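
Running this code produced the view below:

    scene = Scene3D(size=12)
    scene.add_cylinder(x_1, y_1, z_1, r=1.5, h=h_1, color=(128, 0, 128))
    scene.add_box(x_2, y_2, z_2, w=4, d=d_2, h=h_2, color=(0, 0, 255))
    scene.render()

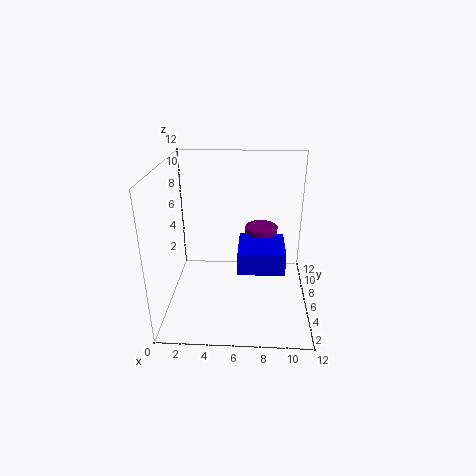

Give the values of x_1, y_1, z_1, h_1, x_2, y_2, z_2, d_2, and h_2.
x_1 = 8, y_1 = 9.5, z_1 = 3.5, h_1 = 2, x_2 = 6, y_2 = 5, z_2 = 3, d_2 = 4, h_2 = 2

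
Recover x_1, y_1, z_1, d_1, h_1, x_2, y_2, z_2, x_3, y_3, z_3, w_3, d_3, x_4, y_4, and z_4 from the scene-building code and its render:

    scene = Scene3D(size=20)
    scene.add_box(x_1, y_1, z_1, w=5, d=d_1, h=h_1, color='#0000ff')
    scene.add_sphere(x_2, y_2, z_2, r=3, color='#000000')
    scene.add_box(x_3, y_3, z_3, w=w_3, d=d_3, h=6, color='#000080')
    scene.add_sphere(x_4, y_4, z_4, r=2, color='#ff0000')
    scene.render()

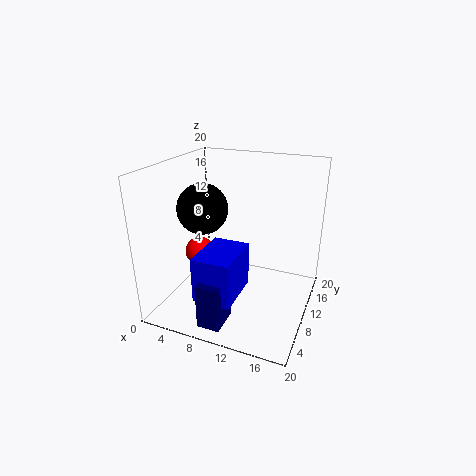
x_1 = 7
y_1 = 2
z_1 = 4
d_1 = 7
h_1 = 6
x_2 = 8
y_2 = 4
z_2 = 16
x_3 = 8
y_3 = 1
z_3 = 1
w_3 = 3
d_3 = 4
x_4 = 5
y_4 = 8
z_4 = 8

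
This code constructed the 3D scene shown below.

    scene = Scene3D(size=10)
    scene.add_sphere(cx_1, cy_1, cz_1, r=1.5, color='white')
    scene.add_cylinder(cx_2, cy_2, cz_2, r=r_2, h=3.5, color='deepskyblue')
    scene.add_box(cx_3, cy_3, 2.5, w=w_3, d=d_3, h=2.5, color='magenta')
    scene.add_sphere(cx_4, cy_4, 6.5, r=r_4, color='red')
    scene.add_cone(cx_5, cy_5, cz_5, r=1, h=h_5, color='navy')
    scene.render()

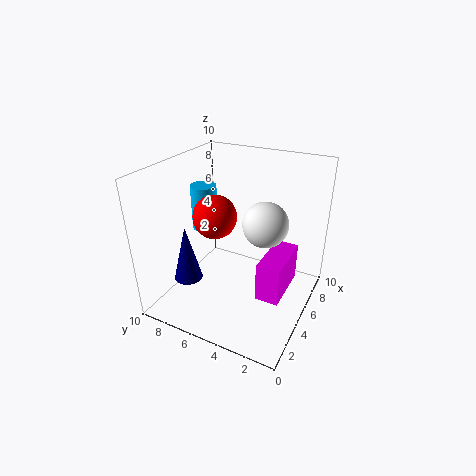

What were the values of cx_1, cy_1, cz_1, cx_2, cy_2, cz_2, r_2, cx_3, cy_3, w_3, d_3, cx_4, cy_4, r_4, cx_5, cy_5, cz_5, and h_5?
cx_1 = 5
cy_1 = 3
cz_1 = 6.5
cx_2 = 7
cy_2 = 9
cz_2 = 4
r_2 = 1
cx_3 = 2.5
cy_3 = 1
w_3 = 3.5
d_3 = 1.5
cx_4 = 4.5
cy_4 = 6.5
r_4 = 1.5
cx_5 = 3
cy_5 = 8
cz_5 = 2
h_5 = 4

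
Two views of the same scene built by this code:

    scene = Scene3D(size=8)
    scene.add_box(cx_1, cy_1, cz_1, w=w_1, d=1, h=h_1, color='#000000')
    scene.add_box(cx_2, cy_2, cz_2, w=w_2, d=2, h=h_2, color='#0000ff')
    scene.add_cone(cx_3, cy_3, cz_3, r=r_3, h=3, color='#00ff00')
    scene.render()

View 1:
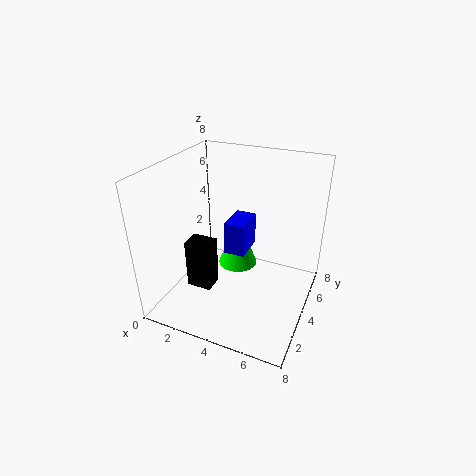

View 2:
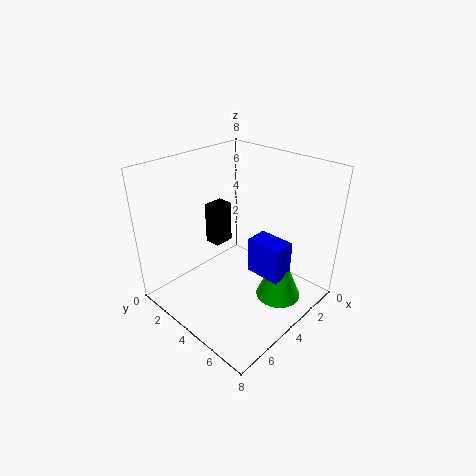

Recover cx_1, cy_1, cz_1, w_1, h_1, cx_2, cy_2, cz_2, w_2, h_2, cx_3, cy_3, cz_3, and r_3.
cx_1 = 2.5, cy_1 = 1, cz_1 = 2.5, w_1 = 1.25, h_1 = 2.5, cx_2 = 2.75, cy_2 = 4.75, cz_2 = 2.25, w_2 = 1.25, h_2 = 2, cx_3 = 3, cy_3 = 6.25, cz_3 = 0.75, r_3 = 1.25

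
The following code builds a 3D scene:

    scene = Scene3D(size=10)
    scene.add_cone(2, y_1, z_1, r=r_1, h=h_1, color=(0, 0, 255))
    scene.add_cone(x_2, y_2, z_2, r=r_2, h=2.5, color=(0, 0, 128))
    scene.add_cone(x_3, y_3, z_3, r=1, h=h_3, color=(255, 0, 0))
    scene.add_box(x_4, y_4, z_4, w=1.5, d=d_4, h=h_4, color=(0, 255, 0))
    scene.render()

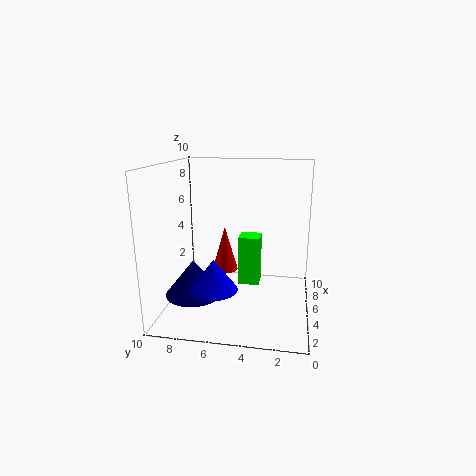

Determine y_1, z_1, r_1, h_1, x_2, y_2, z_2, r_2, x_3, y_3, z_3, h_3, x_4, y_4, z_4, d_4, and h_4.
y_1 = 6
z_1 = 2.5
r_1 = 1.5
h_1 = 2
x_2 = 4
y_2 = 8
z_2 = 1
r_2 = 2
x_3 = 7.5
y_3 = 6.5
z_3 = 1.5
h_3 = 3.5
x_4 = 5
y_4 = 3.5
z_4 = 1.5
d_4 = 1.5
h_4 = 3.5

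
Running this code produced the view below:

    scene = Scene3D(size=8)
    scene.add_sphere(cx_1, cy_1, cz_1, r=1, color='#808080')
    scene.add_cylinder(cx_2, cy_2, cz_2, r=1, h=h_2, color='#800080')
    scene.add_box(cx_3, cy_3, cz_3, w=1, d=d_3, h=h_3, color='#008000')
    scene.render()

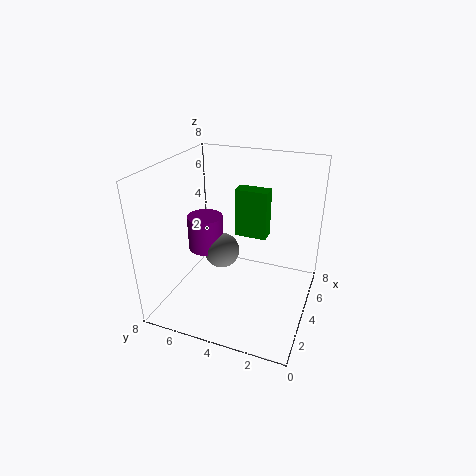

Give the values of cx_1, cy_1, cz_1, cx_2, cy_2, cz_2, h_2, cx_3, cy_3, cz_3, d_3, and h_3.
cx_1 = 4
cy_1 = 5
cz_1 = 3
cx_2 = 4
cy_2 = 6
cz_2 = 3
h_2 = 2
cx_3 = 6
cy_3 = 3
cz_3 = 3
d_3 = 2
h_3 = 3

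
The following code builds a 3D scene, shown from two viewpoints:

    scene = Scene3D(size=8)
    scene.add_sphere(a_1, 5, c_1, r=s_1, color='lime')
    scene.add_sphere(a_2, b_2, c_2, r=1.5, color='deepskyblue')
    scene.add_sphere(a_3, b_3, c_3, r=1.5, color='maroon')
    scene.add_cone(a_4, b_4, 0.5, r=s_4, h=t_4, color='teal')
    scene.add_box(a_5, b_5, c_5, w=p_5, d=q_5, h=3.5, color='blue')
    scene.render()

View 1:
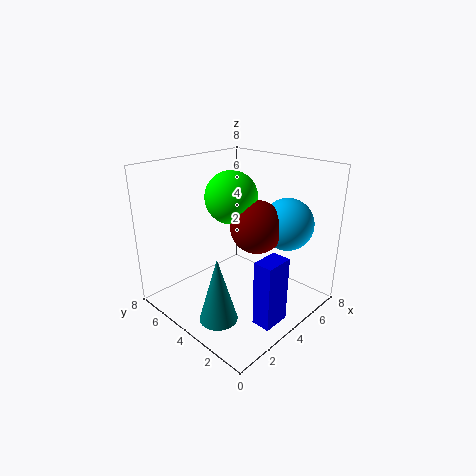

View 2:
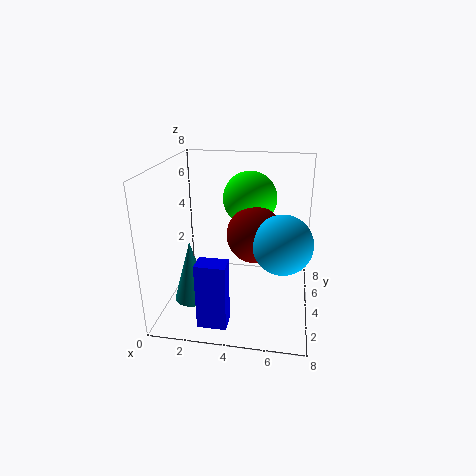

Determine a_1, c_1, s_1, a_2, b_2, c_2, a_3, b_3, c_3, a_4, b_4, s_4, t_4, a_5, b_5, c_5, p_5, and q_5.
a_1 = 4.5, c_1 = 6, s_1 = 1.5, a_2 = 6.5, b_2 = 2.5, c_2 = 4.5, a_3 = 5, b_3 = 3.5, c_3 = 4.5, a_4 = 1.5, b_4 = 3, s_4 = 1, t_4 = 3.5, a_5 = 2.5, b_5 = 0.5, c_5 = 0.5, p_5 = 1.5, q_5 = 1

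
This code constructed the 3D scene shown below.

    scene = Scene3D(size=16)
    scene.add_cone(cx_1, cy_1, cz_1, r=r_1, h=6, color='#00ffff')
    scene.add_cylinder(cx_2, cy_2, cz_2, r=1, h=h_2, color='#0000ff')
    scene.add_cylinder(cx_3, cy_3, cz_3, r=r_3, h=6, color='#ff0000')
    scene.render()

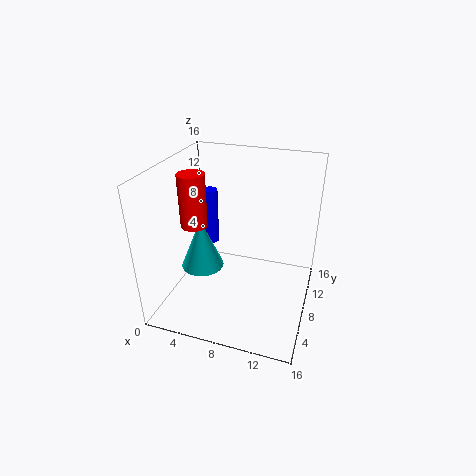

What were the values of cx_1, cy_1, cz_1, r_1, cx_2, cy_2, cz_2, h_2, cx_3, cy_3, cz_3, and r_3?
cx_1 = 3.5, cy_1 = 8, cz_1 = 3.5, r_1 = 2.5, cx_2 = 2, cy_2 = 14.5, cz_2 = 3, h_2 = 7.5, cx_3 = 3, cy_3 = 7.5, cz_3 = 9, r_3 = 1.5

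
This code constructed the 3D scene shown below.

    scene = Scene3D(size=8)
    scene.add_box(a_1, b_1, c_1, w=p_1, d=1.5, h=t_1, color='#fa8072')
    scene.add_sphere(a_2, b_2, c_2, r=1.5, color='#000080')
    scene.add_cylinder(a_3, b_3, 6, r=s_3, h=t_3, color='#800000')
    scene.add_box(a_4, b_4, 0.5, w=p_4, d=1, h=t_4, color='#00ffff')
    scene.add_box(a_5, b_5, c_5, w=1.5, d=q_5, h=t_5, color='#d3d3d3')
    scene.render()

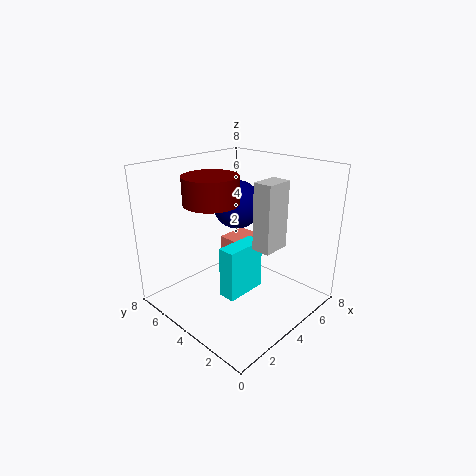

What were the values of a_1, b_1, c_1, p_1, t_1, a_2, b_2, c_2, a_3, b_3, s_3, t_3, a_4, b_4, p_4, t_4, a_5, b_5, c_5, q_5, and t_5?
a_1 = 5
b_1 = 5
c_1 = 2
p_1 = 2
t_1 = 1
a_2 = 6
b_2 = 6
c_2 = 5
a_3 = 3
b_3 = 5
s_3 = 1.5
t_3 = 1.5
a_4 = 3
b_4 = 3.5
p_4 = 2.5
t_4 = 3
a_5 = 3.5
b_5 = 1.5
c_5 = 4
q_5 = 1
t_5 = 3.5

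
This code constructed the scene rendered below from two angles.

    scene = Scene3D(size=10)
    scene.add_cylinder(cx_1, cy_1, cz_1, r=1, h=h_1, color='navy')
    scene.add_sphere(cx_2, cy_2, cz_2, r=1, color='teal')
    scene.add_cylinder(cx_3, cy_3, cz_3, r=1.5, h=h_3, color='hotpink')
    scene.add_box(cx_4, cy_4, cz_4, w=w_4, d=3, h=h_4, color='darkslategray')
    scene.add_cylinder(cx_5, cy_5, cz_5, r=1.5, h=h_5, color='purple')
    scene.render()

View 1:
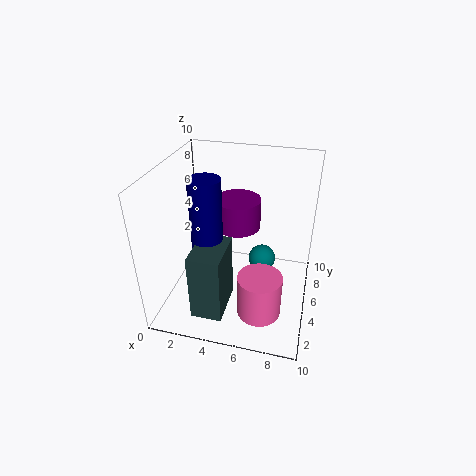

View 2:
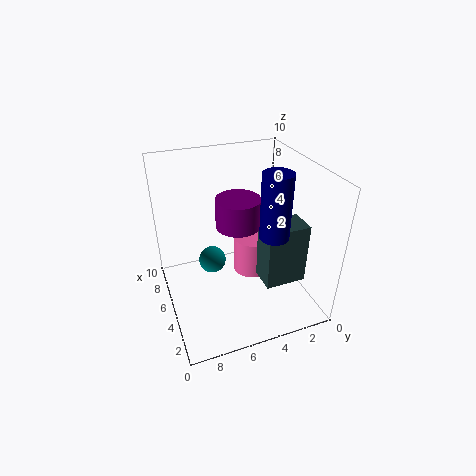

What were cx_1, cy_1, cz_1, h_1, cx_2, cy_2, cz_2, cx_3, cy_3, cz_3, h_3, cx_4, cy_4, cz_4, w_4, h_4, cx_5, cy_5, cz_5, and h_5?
cx_1 = 3.5
cy_1 = 3
cz_1 = 5.5
h_1 = 4.5
cx_2 = 6.5
cy_2 = 6.5
cz_2 = 2.5
cx_3 = 7
cy_3 = 3
cz_3 = 0.5
h_3 = 3
cx_4 = 3
cy_4 = 0.5
cz_4 = 1.5
w_4 = 2
h_4 = 4.5
cx_5 = 5
cy_5 = 5
cz_5 = 6
h_5 = 2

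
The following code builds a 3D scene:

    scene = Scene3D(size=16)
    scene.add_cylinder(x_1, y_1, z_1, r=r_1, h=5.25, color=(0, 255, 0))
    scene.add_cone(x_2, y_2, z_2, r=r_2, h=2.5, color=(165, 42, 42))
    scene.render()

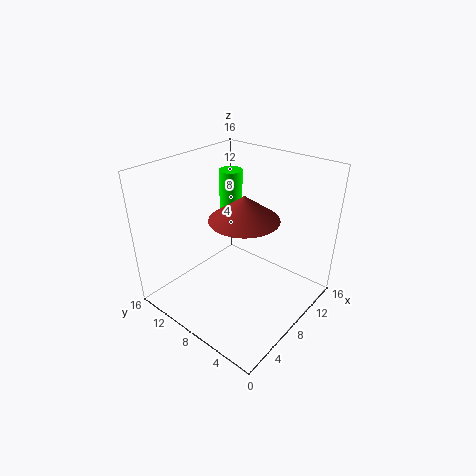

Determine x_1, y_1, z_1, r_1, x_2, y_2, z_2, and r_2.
x_1 = 13.75; y_1 = 14; z_1 = 7.75; r_1 = 1.5; x_2 = 6.25; y_2 = 5.75; z_2 = 11.75; r_2 = 3.5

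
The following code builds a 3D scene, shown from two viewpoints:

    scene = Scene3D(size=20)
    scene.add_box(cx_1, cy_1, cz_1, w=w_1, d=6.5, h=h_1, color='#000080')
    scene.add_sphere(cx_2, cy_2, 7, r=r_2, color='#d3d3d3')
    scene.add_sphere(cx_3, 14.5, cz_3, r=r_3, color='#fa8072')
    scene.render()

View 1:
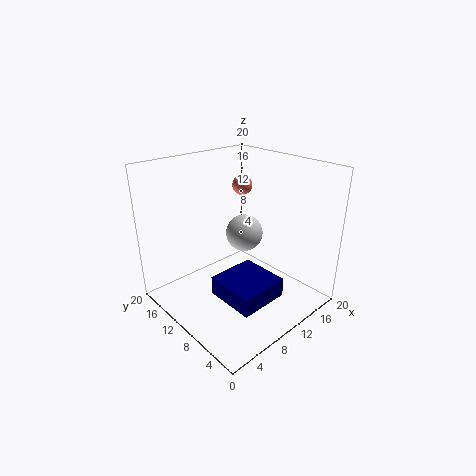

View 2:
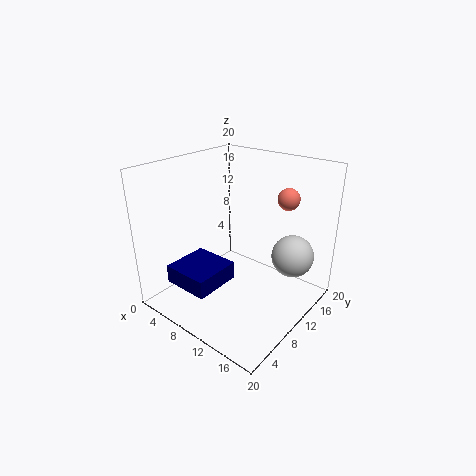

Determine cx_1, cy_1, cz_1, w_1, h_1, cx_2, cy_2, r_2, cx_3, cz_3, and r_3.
cx_1 = 4
cy_1 = 2
cz_1 = 4.5
w_1 = 6.5
h_1 = 2.5
cx_2 = 16
cy_2 = 15
r_2 = 3
cx_3 = 15
cz_3 = 15.5
r_3 = 1.5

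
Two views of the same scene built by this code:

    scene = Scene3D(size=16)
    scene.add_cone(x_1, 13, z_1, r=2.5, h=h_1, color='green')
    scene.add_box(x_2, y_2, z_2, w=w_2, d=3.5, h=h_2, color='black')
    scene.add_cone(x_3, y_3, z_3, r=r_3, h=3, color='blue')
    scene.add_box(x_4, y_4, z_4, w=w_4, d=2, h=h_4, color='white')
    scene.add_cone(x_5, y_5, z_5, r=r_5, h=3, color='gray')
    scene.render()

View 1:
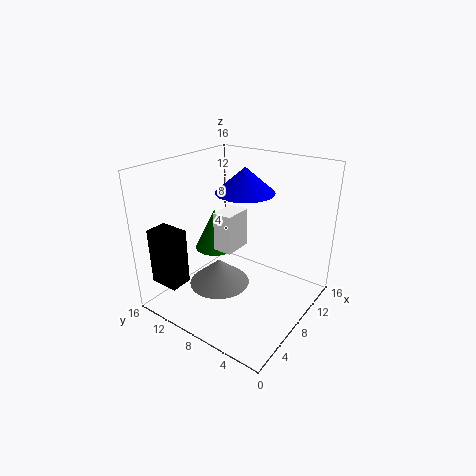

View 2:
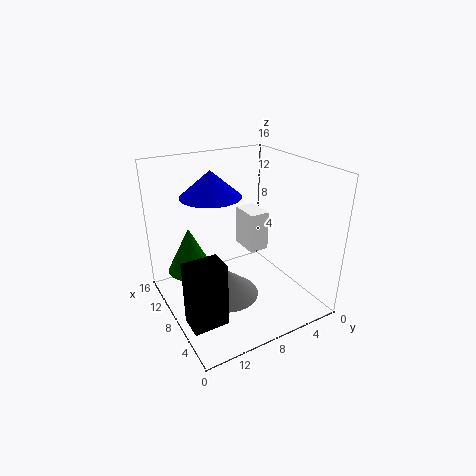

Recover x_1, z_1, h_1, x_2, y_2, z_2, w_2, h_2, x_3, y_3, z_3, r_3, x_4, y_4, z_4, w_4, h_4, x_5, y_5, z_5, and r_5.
x_1 = 10, z_1 = 4.5, h_1 = 5, x_2 = 2, y_2 = 12.5, z_2 = 2.5, w_2 = 2.5, h_2 = 6.5, x_3 = 11.5, y_3 = 9.5, z_3 = 12, r_3 = 3.5, x_4 = 4.5, y_4 = 6.5, z_4 = 8, w_4 = 3, h_4 = 4, x_5 = 7, y_5 = 10, z_5 = 2, r_5 = 3.5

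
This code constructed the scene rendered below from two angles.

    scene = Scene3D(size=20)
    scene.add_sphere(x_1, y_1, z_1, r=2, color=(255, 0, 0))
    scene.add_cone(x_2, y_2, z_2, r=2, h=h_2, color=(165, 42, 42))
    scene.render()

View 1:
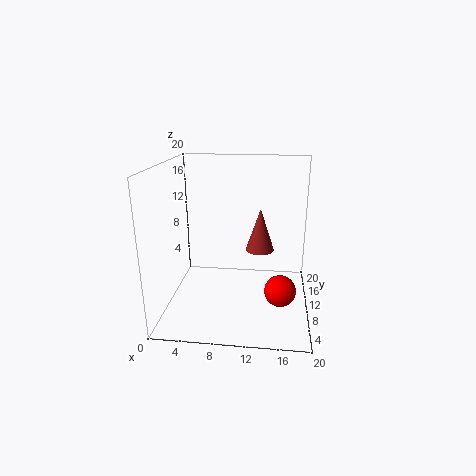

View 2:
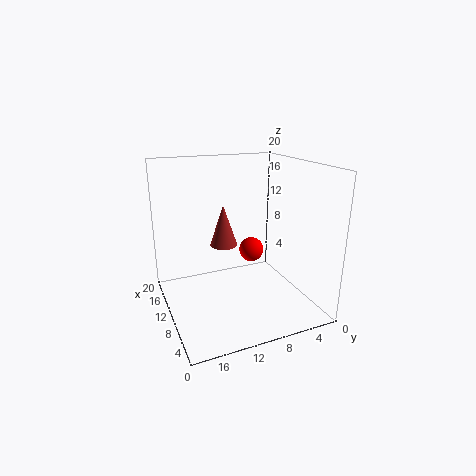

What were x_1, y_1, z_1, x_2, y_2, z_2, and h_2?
x_1 = 16
y_1 = 5
z_1 = 5
x_2 = 13
y_2 = 11
z_2 = 8
h_2 = 6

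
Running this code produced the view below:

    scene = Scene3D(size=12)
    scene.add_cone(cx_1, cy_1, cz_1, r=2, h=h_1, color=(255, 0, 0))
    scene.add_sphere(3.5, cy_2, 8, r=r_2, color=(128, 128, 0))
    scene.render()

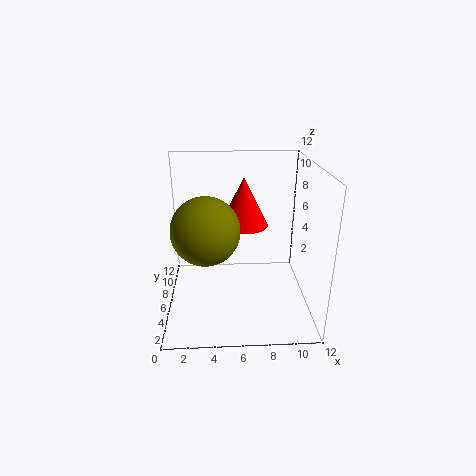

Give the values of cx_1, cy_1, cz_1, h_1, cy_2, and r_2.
cx_1 = 6.5, cy_1 = 6.5, cz_1 = 7, h_1 = 4, cy_2 = 3, r_2 = 2.5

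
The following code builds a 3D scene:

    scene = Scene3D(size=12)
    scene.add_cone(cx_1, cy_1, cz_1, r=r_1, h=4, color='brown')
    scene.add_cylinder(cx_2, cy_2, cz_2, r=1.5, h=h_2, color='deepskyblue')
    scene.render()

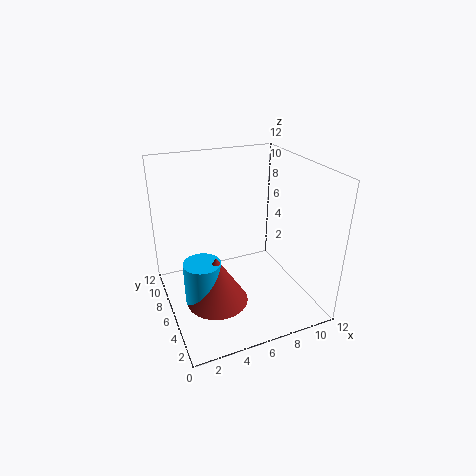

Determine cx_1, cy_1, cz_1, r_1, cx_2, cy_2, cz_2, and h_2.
cx_1 = 3.5; cy_1 = 4.5; cz_1 = 1.5; r_1 = 2.5; cx_2 = 2.5; cy_2 = 5; cz_2 = 1.5; h_2 = 3.5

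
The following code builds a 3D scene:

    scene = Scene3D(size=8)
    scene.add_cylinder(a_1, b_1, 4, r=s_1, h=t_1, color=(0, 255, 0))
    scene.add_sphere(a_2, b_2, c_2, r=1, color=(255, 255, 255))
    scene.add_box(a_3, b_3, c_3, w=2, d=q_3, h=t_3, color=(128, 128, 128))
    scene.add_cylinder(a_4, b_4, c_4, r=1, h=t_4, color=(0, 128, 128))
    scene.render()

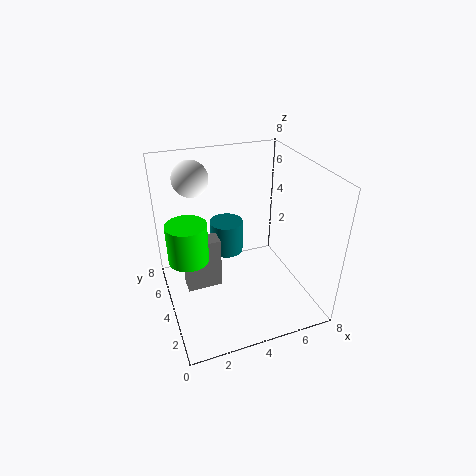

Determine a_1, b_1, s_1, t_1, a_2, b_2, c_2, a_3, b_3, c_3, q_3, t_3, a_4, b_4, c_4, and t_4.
a_1 = 1
b_1 = 3
s_1 = 1
t_1 = 2
a_2 = 2
b_2 = 6
c_2 = 7
a_3 = 1
b_3 = 4
c_3 = 1
q_3 = 1
t_3 = 3
a_4 = 4
b_4 = 6
c_4 = 2
t_4 = 2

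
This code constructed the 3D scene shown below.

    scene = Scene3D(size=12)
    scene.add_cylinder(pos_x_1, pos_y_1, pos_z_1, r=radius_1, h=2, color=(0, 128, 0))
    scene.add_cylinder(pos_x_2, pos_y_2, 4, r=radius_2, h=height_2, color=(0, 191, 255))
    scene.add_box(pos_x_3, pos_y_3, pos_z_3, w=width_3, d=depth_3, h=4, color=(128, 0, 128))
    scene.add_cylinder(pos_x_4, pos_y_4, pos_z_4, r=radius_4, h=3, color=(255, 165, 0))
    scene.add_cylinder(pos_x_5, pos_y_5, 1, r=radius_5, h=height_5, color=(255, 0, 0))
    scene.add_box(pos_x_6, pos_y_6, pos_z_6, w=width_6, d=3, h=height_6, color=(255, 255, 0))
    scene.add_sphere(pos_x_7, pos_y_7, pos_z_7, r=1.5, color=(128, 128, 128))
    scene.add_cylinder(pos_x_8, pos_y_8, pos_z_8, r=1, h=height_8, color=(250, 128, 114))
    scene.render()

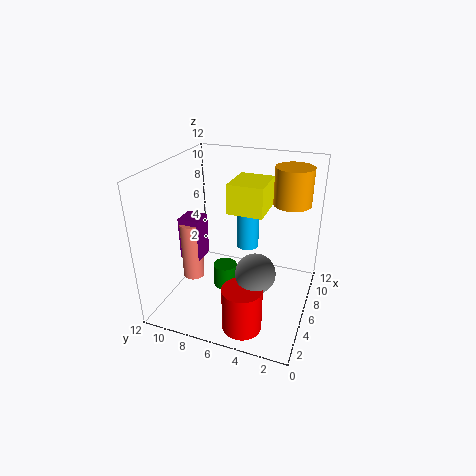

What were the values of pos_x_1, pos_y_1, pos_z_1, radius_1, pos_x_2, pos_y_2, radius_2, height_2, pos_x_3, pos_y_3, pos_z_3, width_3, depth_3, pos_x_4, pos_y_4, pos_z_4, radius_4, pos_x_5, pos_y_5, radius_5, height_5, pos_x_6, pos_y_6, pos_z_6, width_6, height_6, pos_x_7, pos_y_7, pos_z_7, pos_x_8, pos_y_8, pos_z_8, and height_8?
pos_x_1 = 5.5
pos_y_1 = 7
pos_z_1 = 1.5
radius_1 = 1
pos_x_2 = 8.5
pos_y_2 = 6
radius_2 = 1
height_2 = 6
pos_x_3 = 6.5
pos_y_3 = 10
pos_z_3 = 2.5
width_3 = 2
depth_3 = 2
pos_x_4 = 7.5
pos_y_4 = 2
pos_z_4 = 9
radius_4 = 1.5
pos_x_5 = 1.5
pos_y_5 = 4
radius_5 = 1.5
height_5 = 3.5
pos_x_6 = 6
pos_y_6 = 4
pos_z_6 = 8
width_6 = 3.5
height_6 = 2.5
pos_x_7 = 3
pos_y_7 = 3.5
pos_z_7 = 5
pos_x_8 = 7
pos_y_8 = 11
pos_z_8 = 0.5
height_8 = 5.5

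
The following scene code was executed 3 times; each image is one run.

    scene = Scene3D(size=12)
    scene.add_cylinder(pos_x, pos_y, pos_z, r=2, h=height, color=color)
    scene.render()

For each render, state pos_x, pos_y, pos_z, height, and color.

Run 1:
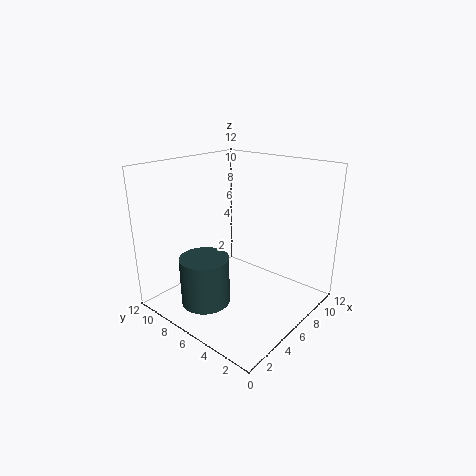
pos_x = 3; pos_y = 7; pos_z = 1; height = 4; color = 'darkslategray'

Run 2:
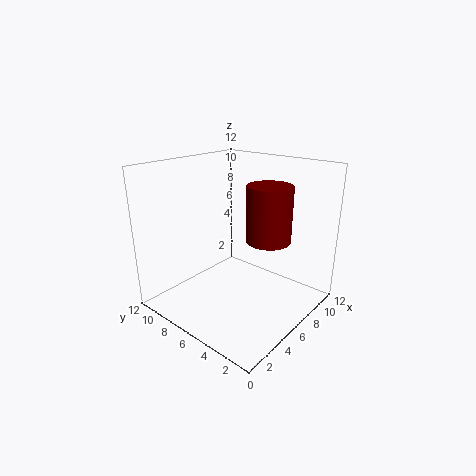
pos_x = 9; pos_y = 5; pos_z = 5; height = 5; color = 'maroon'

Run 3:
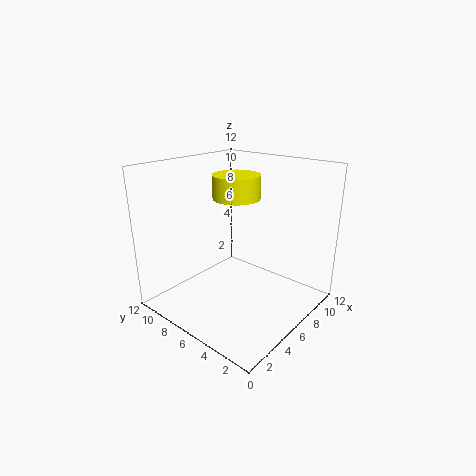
pos_x = 7; pos_y = 7; pos_z = 9; height = 2; color = 'yellow'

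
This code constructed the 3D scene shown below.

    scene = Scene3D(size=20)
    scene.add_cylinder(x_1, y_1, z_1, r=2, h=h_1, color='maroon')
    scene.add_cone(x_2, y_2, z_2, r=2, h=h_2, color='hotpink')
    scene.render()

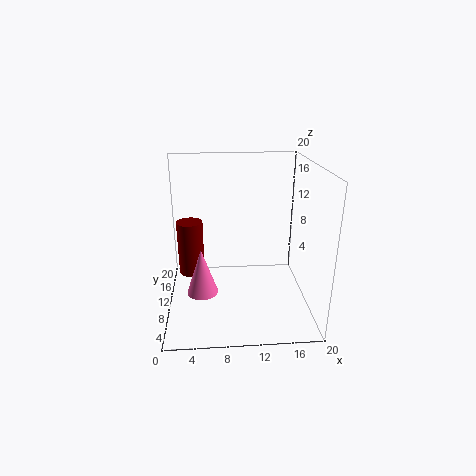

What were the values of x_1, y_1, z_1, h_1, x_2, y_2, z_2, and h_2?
x_1 = 3; y_1 = 15.5; z_1 = 2; h_1 = 8.5; x_2 = 5; y_2 = 5.5; z_2 = 4.5; h_2 = 6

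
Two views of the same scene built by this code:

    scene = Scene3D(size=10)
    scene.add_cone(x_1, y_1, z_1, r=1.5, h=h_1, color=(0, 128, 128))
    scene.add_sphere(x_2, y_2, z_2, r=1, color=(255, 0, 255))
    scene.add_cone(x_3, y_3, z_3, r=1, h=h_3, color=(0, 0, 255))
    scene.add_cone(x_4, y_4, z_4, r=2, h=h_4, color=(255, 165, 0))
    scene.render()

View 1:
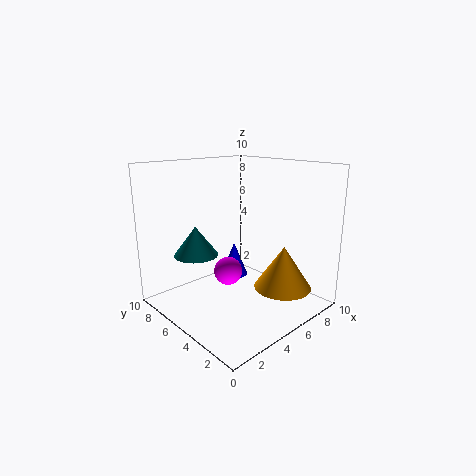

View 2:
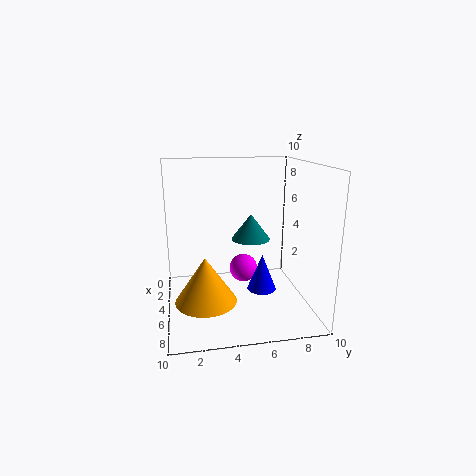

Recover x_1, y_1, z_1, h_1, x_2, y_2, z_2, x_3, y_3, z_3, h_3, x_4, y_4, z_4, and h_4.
x_1 = 2.5; y_1 = 6.5; z_1 = 4; h_1 = 2; x_2 = 4.5; y_2 = 5.5; z_2 = 2.5; x_3 = 6; y_3 = 6.5; z_3 = 1.5; h_3 = 2.5; x_4 = 7; y_4 = 2.5; z_4 = 1.5; h_4 = 3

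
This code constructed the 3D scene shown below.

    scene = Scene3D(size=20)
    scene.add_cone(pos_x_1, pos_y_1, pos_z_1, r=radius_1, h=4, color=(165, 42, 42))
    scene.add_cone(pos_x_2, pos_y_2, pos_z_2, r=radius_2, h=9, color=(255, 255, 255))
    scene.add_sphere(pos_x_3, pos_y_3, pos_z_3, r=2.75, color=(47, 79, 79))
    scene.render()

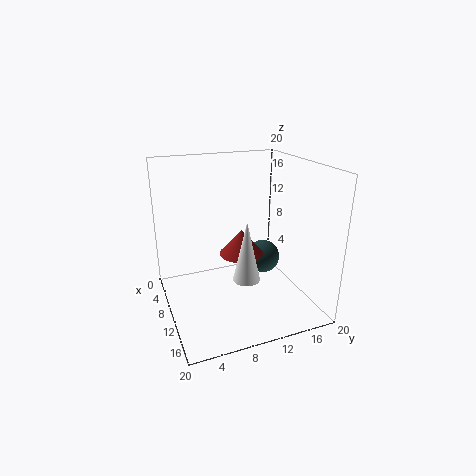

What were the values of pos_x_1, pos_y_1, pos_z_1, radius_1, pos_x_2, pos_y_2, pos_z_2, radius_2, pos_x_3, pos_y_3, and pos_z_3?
pos_x_1 = 5.25; pos_y_1 = 12.5; pos_z_1 = 5; radius_1 = 3.5; pos_x_2 = 10.25; pos_y_2 = 11.25; pos_z_2 = 3.25; radius_2 = 2; pos_x_3 = 4; pos_y_3 = 17; pos_z_3 = 3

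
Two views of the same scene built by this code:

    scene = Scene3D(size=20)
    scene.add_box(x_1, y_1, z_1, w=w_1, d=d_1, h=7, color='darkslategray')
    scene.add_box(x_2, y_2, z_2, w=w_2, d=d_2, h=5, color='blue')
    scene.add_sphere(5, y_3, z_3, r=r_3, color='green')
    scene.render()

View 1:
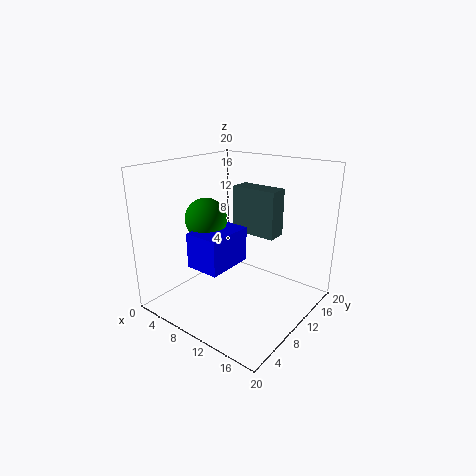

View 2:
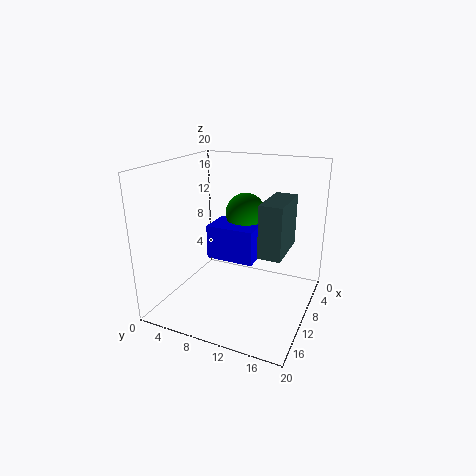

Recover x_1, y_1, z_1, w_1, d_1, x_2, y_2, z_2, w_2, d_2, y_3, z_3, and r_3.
x_1 = 6
y_1 = 14
z_1 = 9
w_1 = 7
d_1 = 3
x_2 = 5
y_2 = 5
z_2 = 6
w_2 = 5
d_2 = 7
y_3 = 9
z_3 = 12
r_3 = 3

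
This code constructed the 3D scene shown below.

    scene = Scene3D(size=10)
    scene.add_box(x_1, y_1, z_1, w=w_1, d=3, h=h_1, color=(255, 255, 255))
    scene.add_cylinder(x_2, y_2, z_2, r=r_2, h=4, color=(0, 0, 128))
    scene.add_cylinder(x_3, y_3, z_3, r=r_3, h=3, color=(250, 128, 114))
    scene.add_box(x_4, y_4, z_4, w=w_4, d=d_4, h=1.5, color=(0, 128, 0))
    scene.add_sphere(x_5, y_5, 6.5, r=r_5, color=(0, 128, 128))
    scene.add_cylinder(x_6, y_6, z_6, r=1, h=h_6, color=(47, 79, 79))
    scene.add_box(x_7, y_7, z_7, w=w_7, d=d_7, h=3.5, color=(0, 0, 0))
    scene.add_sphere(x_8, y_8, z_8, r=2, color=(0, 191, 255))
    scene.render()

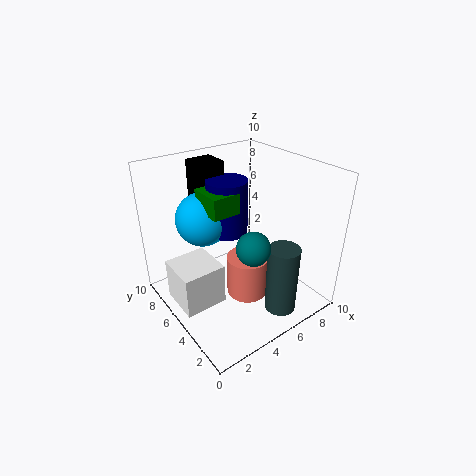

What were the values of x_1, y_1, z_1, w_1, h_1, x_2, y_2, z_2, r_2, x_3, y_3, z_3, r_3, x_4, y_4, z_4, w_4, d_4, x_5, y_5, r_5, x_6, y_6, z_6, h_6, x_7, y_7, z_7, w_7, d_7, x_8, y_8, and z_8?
x_1 = 0.5; y_1 = 4.5; z_1 = 0.5; w_1 = 3; h_1 = 3; x_2 = 5.5; y_2 = 7; z_2 = 4.5; r_2 = 1.5; x_3 = 5.5; y_3 = 4.5; z_3 = 0.5; r_3 = 1.5; x_4 = 3.5; y_4 = 5.5; z_4 = 6.5; w_4 = 2; d_4 = 2.5; x_5 = 3.5; y_5 = 1.5; r_5 = 1; x_6 = 5.5; y_6 = 1; z_6 = 1.5; h_6 = 4.5; x_7 = 4; y_7 = 8; z_7 = 6; w_7 = 2; d_7 = 2; x_8 = 4; y_8 = 8; z_8 = 5.5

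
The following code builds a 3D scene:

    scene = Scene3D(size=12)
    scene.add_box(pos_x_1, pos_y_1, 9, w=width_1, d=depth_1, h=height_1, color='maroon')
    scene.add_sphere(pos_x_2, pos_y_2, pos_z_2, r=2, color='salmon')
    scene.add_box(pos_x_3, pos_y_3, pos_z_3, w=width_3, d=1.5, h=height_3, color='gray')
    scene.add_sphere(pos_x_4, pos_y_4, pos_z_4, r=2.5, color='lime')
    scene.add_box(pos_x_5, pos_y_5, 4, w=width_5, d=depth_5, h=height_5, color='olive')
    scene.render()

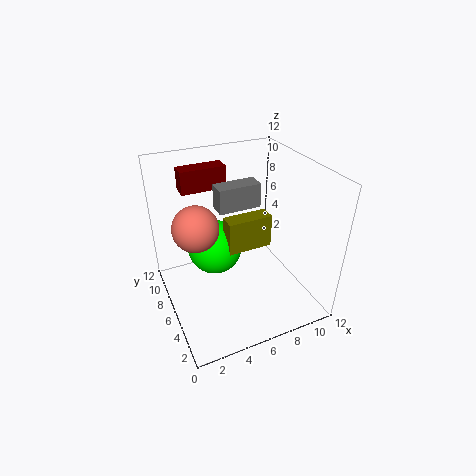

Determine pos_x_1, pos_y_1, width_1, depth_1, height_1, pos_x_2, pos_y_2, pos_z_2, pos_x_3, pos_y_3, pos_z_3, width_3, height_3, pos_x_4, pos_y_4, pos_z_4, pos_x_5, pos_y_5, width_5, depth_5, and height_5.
pos_x_1 = 2.5; pos_y_1 = 9.5; width_1 = 4; depth_1 = 1.5; height_1 = 2; pos_x_2 = 3; pos_y_2 = 8; pos_z_2 = 6.5; pos_x_3 = 4.5; pos_y_3 = 6; pos_z_3 = 8.5; width_3 = 3.5; height_3 = 2; pos_x_4 = 5; pos_y_4 = 9; pos_z_4 = 3.5; pos_x_5 = 5.5; pos_y_5 = 6.5; width_5 = 4; depth_5 = 1.5; height_5 = 3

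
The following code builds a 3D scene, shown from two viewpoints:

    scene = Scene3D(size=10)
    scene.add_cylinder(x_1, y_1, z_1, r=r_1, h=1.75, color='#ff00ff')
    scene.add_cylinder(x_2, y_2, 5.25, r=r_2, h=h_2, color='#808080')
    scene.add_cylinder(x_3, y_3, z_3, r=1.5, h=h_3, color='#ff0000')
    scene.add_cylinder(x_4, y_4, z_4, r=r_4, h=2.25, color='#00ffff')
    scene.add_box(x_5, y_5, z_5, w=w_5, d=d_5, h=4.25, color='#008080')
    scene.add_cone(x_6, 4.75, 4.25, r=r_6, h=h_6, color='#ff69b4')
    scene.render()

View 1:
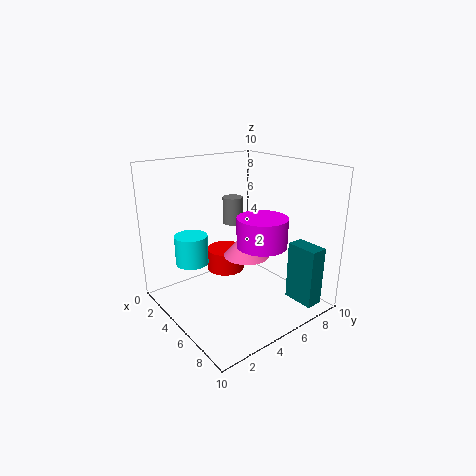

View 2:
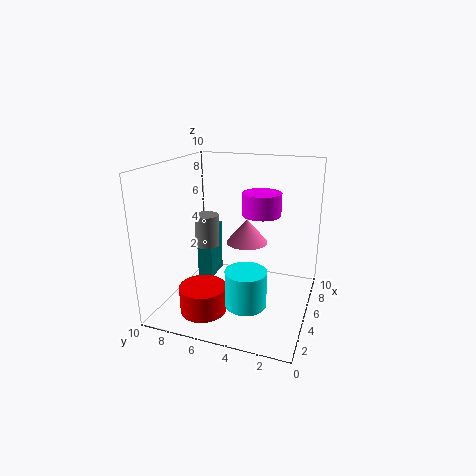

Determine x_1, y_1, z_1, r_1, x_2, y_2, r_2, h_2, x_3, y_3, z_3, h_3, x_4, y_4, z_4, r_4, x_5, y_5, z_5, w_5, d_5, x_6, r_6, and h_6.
x_1 = 8.25, y_1 = 4.25, z_1 = 5.75, r_1 = 1.5, x_2 = 2.75, y_2 = 6.25, r_2 = 0.75, h_2 = 2, x_3 = 1.75, y_3 = 6.25, z_3 = 1, h_3 = 1.75, x_4 = 1.5, y_4 = 3.25, z_4 = 2.25, r_4 = 1.25, x_5 = 7, y_5 = 8, z_5 = 0.25, w_5 = 2.25, d_5 = 1.25, x_6 = 6.25, r_6 = 1.5, h_6 = 1.75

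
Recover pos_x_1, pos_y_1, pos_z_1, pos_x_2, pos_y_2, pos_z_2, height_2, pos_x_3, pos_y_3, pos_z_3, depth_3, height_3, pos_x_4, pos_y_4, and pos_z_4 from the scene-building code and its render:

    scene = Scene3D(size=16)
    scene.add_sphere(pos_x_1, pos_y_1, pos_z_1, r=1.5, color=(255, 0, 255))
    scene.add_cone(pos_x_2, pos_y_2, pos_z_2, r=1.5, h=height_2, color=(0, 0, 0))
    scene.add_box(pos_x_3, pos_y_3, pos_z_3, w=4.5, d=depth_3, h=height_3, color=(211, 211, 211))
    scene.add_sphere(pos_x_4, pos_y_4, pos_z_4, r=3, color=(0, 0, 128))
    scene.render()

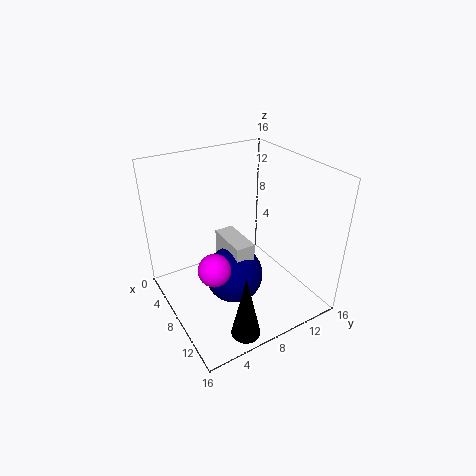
pos_x_1 = 13
pos_y_1 = 2.5
pos_z_1 = 9
pos_x_2 = 14.5
pos_y_2 = 5
pos_z_2 = 1
height_2 = 7
pos_x_3 = 7.5
pos_y_3 = 5.5
pos_z_3 = 5
depth_3 = 2
height_3 = 4.5
pos_x_4 = 10.5
pos_y_4 = 6
pos_z_4 = 5.5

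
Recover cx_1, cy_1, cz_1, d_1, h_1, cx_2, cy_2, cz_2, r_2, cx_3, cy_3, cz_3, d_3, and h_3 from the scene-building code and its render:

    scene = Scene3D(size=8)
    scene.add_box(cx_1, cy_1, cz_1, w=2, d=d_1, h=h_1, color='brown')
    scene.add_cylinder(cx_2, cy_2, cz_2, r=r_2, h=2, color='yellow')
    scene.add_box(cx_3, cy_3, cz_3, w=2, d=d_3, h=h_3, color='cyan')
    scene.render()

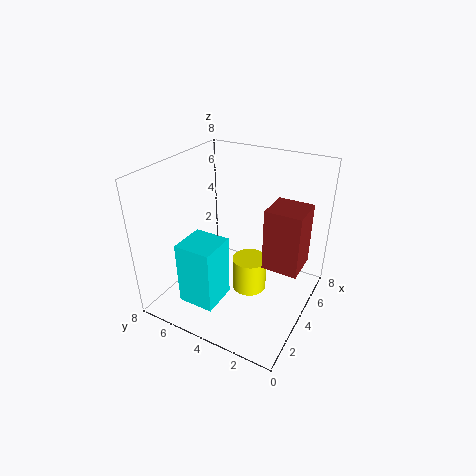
cx_1 = 4
cy_1 = 0.5
cz_1 = 2.5
d_1 = 2
h_1 = 3.5
cx_2 = 4.5
cy_2 = 3.5
cz_2 = 0.5
r_2 = 1
cx_3 = 1
cy_3 = 4
cz_3 = 1
d_3 = 2
h_3 = 3.5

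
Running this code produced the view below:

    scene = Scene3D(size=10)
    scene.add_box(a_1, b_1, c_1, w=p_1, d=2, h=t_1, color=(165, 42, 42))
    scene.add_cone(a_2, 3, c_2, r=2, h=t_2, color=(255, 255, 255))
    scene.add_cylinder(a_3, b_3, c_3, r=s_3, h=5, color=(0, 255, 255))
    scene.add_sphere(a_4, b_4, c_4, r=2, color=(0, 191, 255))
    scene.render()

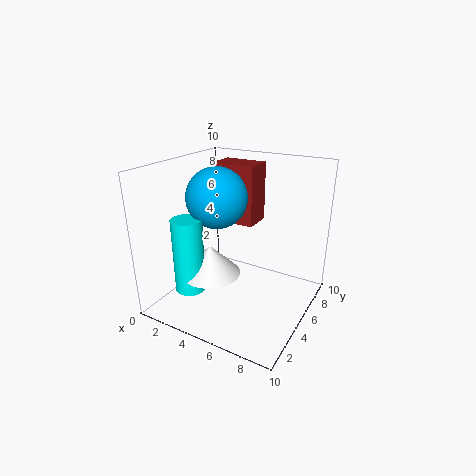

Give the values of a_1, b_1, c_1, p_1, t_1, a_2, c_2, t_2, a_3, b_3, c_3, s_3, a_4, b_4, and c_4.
a_1 = 3; b_1 = 5; c_1 = 6; p_1 = 3; t_1 = 4; a_2 = 4; c_2 = 3; t_2 = 2; a_3 = 3; b_3 = 2; c_3 = 2; s_3 = 1; a_4 = 4; b_4 = 4; c_4 = 8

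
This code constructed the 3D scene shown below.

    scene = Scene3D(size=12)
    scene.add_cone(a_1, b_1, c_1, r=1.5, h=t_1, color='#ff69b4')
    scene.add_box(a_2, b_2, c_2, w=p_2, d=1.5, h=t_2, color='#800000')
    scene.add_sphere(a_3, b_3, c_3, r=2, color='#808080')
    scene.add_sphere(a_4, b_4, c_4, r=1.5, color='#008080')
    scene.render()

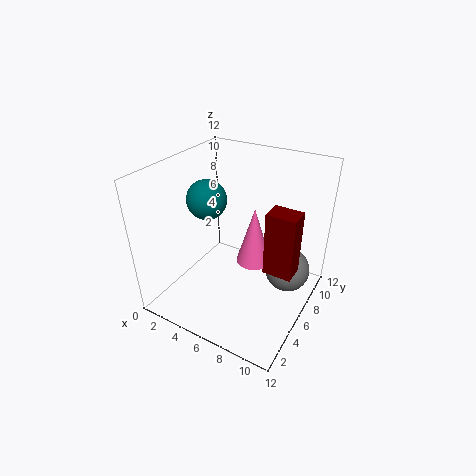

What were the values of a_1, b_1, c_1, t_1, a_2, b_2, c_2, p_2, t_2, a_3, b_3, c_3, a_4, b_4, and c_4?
a_1 = 7, b_1 = 7, c_1 = 3.5, t_1 = 5, a_2 = 10, b_2 = 2.5, c_2 = 6.5, p_2 = 2, t_2 = 4.5, a_3 = 9.5, b_3 = 9, c_3 = 2, a_4 = 4.5, b_4 = 4, c_4 = 10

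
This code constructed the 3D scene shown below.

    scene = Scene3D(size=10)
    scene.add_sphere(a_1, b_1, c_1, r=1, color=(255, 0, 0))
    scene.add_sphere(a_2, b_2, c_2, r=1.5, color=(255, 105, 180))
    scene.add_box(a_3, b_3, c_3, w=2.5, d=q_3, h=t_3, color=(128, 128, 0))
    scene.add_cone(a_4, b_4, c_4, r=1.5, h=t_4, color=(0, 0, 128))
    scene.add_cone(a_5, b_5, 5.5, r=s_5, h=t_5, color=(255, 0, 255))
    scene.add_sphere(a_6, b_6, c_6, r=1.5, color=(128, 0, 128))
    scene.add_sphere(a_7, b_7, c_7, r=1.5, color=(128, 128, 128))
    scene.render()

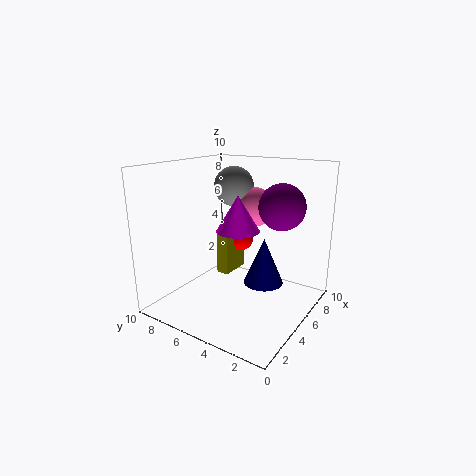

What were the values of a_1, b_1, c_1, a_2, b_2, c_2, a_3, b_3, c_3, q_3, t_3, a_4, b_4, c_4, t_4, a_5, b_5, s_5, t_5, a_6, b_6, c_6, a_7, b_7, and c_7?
a_1 = 8.5
b_1 = 7
c_1 = 3.5
a_2 = 8
b_2 = 5.5
c_2 = 6.5
a_3 = 6.5
b_3 = 7
c_3 = 1
q_3 = 1
t_3 = 3.5
a_4 = 7
b_4 = 4
c_4 = 1
t_4 = 3.5
a_5 = 5
b_5 = 5
s_5 = 1.5
t_5 = 2.5
a_6 = 5.5
b_6 = 2
c_6 = 7.5
a_7 = 7.5
b_7 = 7
c_7 = 8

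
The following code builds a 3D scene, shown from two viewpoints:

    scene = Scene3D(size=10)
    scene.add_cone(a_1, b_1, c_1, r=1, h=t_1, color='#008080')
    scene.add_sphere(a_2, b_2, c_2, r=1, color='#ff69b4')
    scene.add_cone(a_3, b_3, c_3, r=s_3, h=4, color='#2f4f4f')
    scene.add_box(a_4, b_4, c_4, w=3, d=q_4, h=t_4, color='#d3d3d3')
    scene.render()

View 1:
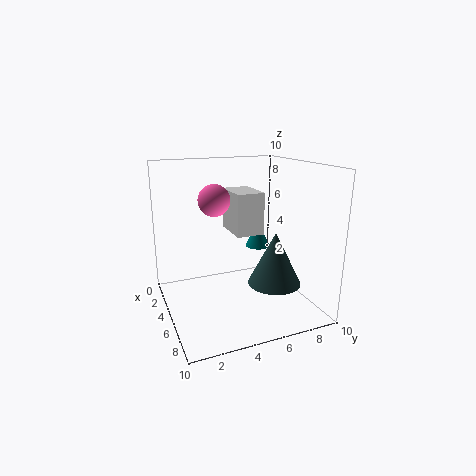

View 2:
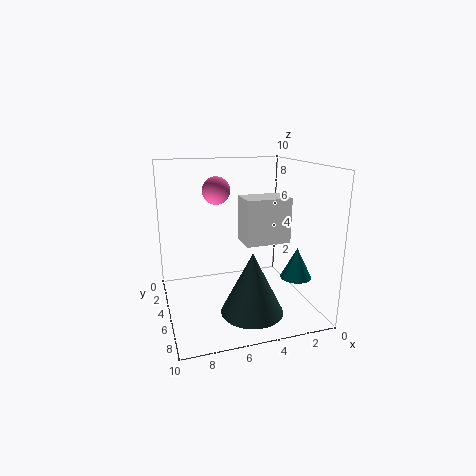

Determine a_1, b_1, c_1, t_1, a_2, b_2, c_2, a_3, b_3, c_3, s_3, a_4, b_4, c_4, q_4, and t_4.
a_1 = 2, b_1 = 8, c_1 = 3, t_1 = 2, a_2 = 6, b_2 = 3, c_2 = 8, a_3 = 5, b_3 = 8, c_3 = 1, s_3 = 2, a_4 = 2, b_4 = 5, c_4 = 5, q_4 = 2, t_4 = 3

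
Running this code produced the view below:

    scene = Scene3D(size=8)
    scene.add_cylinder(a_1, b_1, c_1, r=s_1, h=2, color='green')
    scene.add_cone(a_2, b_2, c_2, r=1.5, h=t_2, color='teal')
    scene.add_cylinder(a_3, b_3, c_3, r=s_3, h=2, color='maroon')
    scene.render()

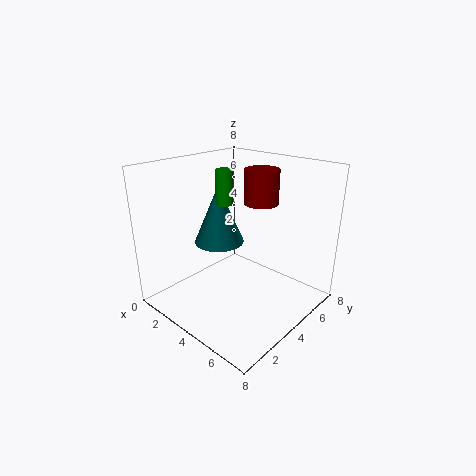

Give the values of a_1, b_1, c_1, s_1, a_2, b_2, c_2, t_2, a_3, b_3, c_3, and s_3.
a_1 = 2.5, b_1 = 4.5, c_1 = 5.5, s_1 = 0.5, a_2 = 2, b_2 = 4.5, c_2 = 3, t_2 = 3.5, a_3 = 4, b_3 = 6, c_3 = 5.5, s_3 = 1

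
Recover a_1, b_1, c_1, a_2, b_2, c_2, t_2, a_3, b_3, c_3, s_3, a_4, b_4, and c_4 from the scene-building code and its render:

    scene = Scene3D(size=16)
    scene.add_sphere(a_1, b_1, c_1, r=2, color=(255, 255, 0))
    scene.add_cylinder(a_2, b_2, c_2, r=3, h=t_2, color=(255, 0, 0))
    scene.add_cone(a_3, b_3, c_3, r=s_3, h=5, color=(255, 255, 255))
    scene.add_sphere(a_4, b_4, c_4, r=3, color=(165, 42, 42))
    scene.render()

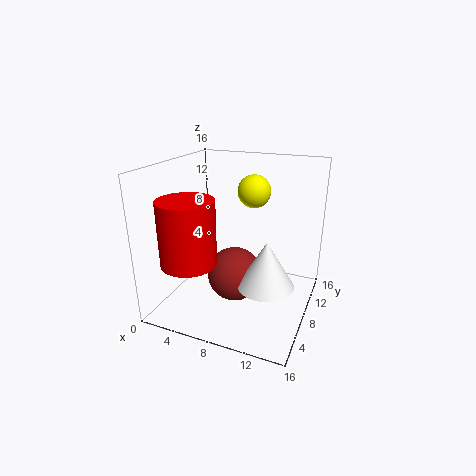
a_1 = 8
b_1 = 13
c_1 = 12
a_2 = 4
b_2 = 4
c_2 = 6
t_2 = 7
a_3 = 12
b_3 = 6
c_3 = 4
s_3 = 3
a_4 = 8
b_4 = 7
c_4 = 4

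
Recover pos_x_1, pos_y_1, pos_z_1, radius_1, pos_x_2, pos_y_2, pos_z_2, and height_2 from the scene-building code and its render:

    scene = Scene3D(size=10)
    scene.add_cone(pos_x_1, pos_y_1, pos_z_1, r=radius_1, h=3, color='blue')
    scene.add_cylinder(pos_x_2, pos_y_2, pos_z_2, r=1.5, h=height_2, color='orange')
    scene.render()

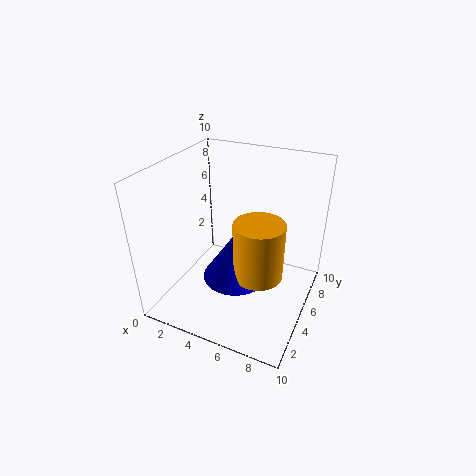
pos_x_1 = 6; pos_y_1 = 2.5; pos_z_1 = 4; radius_1 = 2; pos_x_2 = 7.5; pos_y_2 = 2.5; pos_z_2 = 4.5; height_2 = 3.5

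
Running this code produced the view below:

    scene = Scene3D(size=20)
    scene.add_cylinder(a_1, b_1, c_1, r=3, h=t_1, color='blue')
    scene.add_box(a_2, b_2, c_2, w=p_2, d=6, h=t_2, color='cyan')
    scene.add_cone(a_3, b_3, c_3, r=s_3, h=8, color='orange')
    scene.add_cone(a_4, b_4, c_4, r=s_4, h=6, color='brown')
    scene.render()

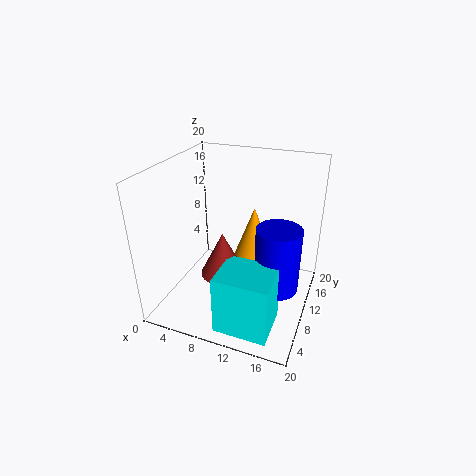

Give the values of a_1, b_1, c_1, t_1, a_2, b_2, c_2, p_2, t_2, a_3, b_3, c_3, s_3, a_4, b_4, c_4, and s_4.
a_1 = 16
b_1 = 9
c_1 = 4
t_1 = 9
a_2 = 10
b_2 = 1
c_2 = 1
p_2 = 7
t_2 = 8
a_3 = 11
b_3 = 14
c_3 = 5
s_3 = 3
a_4 = 9
b_4 = 7
c_4 = 6
s_4 = 3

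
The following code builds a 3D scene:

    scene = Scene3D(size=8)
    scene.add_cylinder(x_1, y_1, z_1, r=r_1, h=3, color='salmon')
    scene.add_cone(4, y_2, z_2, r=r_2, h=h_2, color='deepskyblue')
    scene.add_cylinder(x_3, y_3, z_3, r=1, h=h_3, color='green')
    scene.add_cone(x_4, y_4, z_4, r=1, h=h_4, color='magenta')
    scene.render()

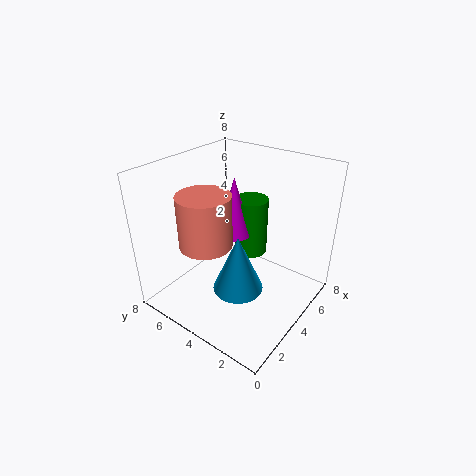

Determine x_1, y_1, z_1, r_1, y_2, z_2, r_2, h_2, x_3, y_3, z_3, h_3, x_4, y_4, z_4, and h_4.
x_1 = 3; y_1 = 5.5; z_1 = 3.5; r_1 = 1.5; y_2 = 4; z_2 = 0.5; r_2 = 1.5; h_2 = 3.5; x_3 = 6; y_3 = 4.5; z_3 = 2; h_3 = 3.5; x_4 = 5; y_4 = 5; z_4 = 3.5; h_4 = 3.5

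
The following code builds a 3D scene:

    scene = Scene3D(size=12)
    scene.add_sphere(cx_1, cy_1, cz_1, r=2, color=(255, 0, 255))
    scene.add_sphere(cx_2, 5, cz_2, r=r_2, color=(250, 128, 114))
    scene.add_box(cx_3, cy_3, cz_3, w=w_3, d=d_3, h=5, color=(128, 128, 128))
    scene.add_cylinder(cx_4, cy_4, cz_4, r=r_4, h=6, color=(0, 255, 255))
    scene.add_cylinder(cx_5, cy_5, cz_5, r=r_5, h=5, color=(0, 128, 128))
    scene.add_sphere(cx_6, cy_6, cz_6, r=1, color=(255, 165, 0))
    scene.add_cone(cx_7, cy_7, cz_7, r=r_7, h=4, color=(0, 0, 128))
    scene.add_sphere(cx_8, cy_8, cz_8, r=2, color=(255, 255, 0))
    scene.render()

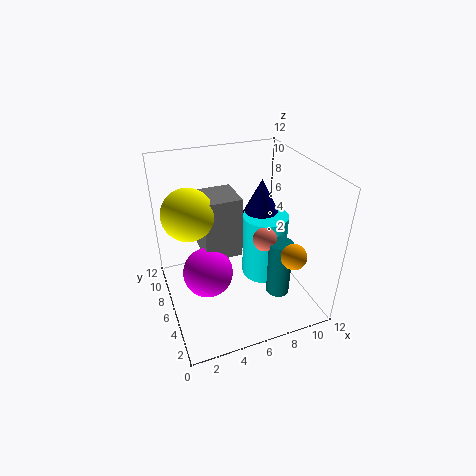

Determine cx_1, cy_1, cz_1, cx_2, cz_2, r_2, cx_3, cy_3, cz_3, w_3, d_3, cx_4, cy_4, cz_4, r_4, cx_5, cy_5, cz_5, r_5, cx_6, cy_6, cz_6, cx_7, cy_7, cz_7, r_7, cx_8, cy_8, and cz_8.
cx_1 = 3, cy_1 = 5, cz_1 = 4, cx_2 = 8, cz_2 = 6, r_2 = 1, cx_3 = 3, cy_3 = 5, cz_3 = 5, w_3 = 3, d_3 = 3, cx_4 = 9, cy_4 = 7, cz_4 = 1, r_4 = 2, cx_5 = 9, cy_5 = 4, cz_5 = 1, r_5 = 1, cx_6 = 9, cy_6 = 2, cz_6 = 6, cx_7 = 9, cy_7 = 8, cz_7 = 6, r_7 = 2, cx_8 = 2, cy_8 = 6, cz_8 = 9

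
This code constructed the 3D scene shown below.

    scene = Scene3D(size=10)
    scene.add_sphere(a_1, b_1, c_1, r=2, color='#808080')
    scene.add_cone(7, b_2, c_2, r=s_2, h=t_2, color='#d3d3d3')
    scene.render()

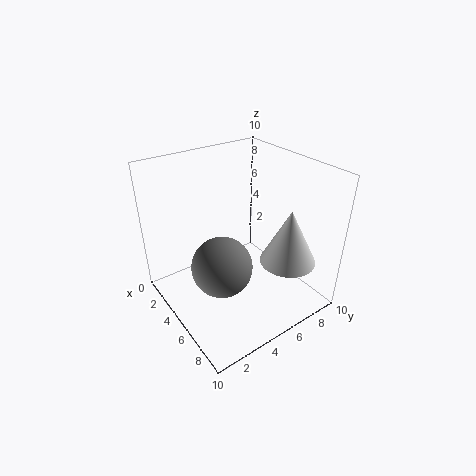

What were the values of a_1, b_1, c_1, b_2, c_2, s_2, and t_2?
a_1 = 6
b_1 = 3
c_1 = 4
b_2 = 8
c_2 = 3
s_2 = 2
t_2 = 4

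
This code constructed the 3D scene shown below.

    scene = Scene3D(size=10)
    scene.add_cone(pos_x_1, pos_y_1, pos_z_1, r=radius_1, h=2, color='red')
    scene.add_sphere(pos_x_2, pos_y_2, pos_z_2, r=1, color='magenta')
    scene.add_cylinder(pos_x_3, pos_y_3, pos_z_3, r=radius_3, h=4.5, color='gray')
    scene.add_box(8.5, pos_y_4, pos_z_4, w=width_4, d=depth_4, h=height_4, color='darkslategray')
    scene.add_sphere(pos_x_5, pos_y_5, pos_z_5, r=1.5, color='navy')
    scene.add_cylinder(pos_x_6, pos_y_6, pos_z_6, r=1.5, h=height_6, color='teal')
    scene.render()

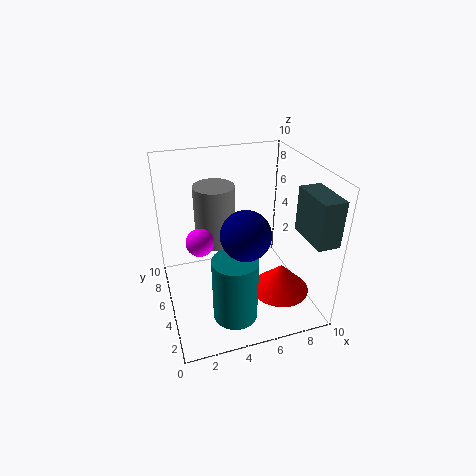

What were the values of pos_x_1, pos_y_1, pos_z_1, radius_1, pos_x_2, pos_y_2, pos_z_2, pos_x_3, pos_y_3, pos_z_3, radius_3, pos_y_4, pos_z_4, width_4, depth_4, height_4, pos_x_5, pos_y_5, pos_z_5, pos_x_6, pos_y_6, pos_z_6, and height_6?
pos_x_1 = 7.5; pos_y_1 = 3; pos_z_1 = 1.5; radius_1 = 2; pos_x_2 = 2.5; pos_y_2 = 6; pos_z_2 = 4.5; pos_x_3 = 4; pos_y_3 = 7.5; pos_z_3 = 3.5; radius_3 = 1.5; pos_y_4 = 0.5; pos_z_4 = 6; width_4 = 1.5; depth_4 = 3; height_4 = 3; pos_x_5 = 4.5; pos_y_5 = 2; pos_z_5 = 7; pos_x_6 = 4; pos_y_6 = 2.5; pos_z_6 = 0.5; height_6 = 4.5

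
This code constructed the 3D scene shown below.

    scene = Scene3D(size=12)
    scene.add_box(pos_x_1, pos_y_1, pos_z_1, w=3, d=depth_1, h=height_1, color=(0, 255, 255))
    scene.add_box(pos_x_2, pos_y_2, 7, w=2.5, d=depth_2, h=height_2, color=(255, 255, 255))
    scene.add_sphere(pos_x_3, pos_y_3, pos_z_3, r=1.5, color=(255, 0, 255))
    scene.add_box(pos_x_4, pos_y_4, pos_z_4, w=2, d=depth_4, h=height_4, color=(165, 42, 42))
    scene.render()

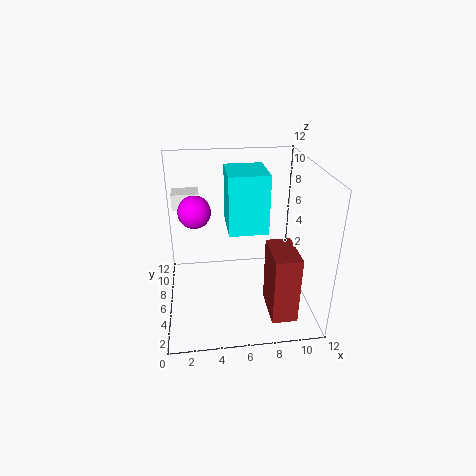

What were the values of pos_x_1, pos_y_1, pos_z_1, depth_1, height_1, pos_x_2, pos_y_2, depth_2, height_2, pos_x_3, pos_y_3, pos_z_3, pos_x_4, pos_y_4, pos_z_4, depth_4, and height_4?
pos_x_1 = 5, pos_y_1 = 3.5, pos_z_1 = 7.5, depth_1 = 3.5, height_1 = 4.5, pos_x_2 = 0.5, pos_y_2 = 10, depth_2 = 2, height_2 = 1.5, pos_x_3 = 2.5, pos_y_3 = 9.5, pos_z_3 = 7, pos_x_4 = 8, pos_y_4 = 1, pos_z_4 = 1, depth_4 = 3.5, height_4 = 5.5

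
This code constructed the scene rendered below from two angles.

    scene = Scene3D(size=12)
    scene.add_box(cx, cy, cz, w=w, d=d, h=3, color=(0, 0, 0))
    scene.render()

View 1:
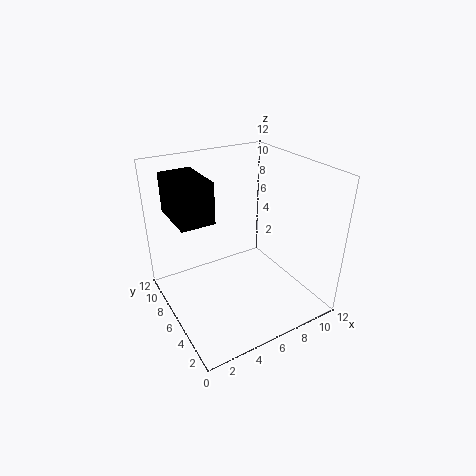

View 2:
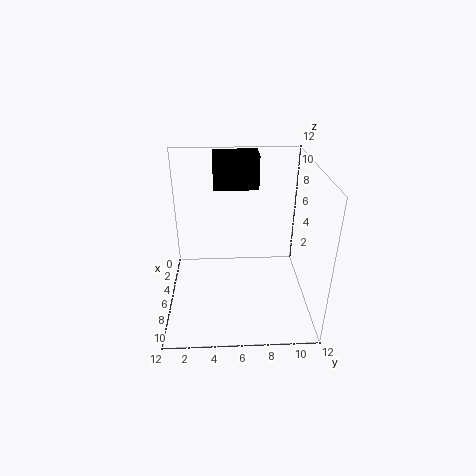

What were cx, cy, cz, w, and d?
cx = 0.5, cy = 4, cz = 9, w = 2.5, d = 4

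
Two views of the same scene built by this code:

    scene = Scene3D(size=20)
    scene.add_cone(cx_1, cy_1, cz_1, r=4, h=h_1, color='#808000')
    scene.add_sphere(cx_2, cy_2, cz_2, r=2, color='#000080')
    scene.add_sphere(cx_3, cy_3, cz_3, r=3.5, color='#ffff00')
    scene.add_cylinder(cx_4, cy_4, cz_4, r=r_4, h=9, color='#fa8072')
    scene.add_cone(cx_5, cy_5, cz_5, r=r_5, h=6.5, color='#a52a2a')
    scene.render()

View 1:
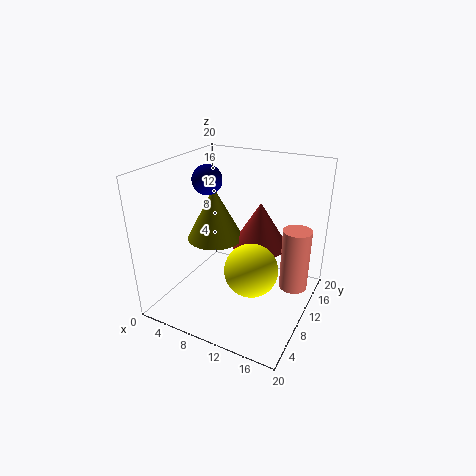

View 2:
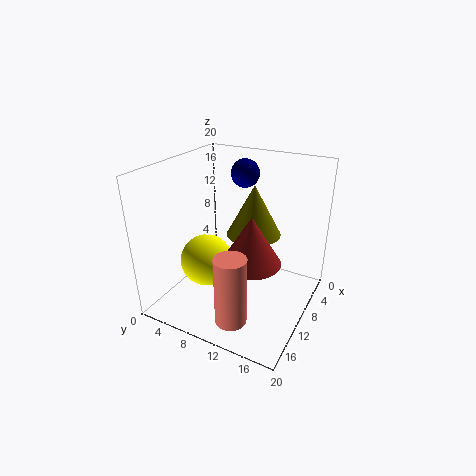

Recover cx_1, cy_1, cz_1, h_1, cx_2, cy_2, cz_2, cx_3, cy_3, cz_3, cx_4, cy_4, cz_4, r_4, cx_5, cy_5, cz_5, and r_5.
cx_1 = 6, cy_1 = 10.5, cz_1 = 9, h_1 = 7.5, cx_2 = 6, cy_2 = 9, cz_2 = 18, cx_3 = 13.5, cy_3 = 7, cz_3 = 7.5, cx_4 = 17.5, cy_4 = 13, cz_4 = 2.5, r_4 = 2, cx_5 = 12, cy_5 = 13, cz_5 = 8, r_5 = 4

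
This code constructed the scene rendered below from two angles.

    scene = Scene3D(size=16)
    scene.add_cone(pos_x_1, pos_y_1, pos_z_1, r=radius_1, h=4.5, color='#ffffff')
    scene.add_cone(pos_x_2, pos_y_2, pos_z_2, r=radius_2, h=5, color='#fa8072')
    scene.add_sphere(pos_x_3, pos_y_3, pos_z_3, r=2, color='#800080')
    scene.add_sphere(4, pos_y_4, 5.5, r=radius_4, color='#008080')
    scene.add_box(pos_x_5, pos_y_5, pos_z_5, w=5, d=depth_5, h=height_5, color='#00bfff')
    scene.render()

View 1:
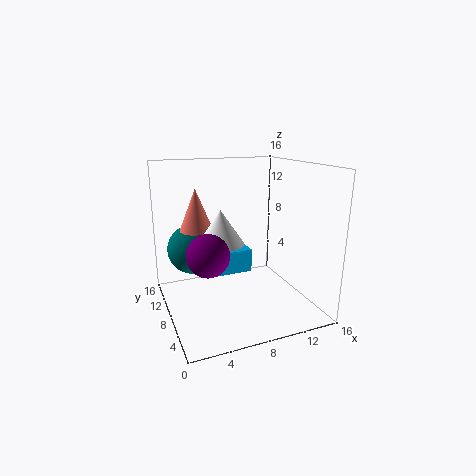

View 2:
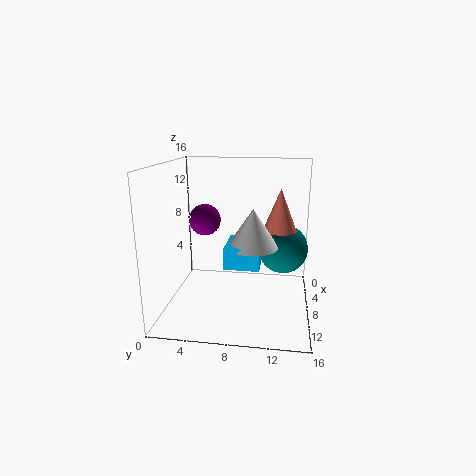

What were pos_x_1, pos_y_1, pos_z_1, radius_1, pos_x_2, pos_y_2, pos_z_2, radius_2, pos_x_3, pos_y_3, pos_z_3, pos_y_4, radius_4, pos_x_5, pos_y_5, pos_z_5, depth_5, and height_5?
pos_x_1 = 6.5; pos_y_1 = 9.5; pos_z_1 = 6.5; radius_1 = 3; pos_x_2 = 4.5; pos_y_2 = 12.5; pos_z_2 = 8; radius_2 = 2; pos_x_3 = 3; pos_y_3 = 3; pos_z_3 = 8.5; pos_y_4 = 13; radius_4 = 3; pos_x_5 = 4; pos_y_5 = 6.5; pos_z_5 = 4.5; depth_5 = 4; height_5 = 2.5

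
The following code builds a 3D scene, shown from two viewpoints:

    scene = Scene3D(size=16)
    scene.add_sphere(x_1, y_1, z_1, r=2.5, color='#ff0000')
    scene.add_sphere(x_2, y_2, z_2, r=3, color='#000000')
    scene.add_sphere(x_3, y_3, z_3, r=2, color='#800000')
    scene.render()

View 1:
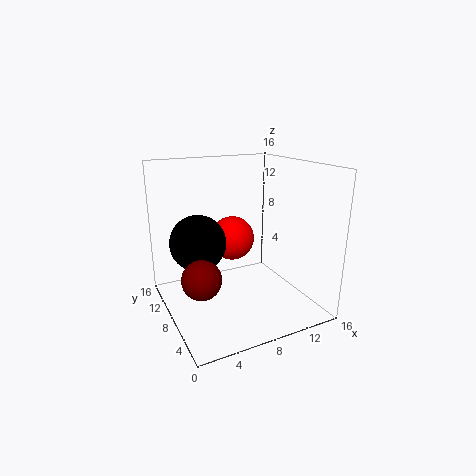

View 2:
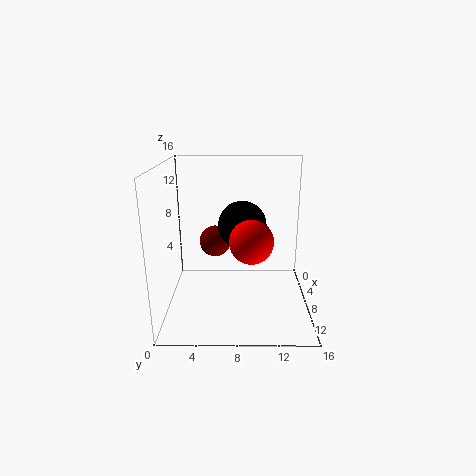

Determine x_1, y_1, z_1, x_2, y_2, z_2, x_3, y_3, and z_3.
x_1 = 8
y_1 = 9.5
z_1 = 7.5
x_2 = 3.5
y_2 = 8.5
z_2 = 8
x_3 = 2.5
y_3 = 5
z_3 = 5.5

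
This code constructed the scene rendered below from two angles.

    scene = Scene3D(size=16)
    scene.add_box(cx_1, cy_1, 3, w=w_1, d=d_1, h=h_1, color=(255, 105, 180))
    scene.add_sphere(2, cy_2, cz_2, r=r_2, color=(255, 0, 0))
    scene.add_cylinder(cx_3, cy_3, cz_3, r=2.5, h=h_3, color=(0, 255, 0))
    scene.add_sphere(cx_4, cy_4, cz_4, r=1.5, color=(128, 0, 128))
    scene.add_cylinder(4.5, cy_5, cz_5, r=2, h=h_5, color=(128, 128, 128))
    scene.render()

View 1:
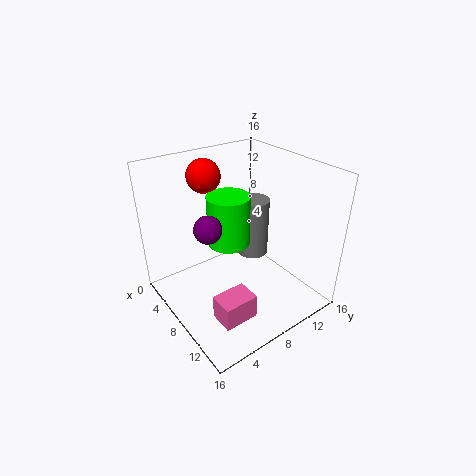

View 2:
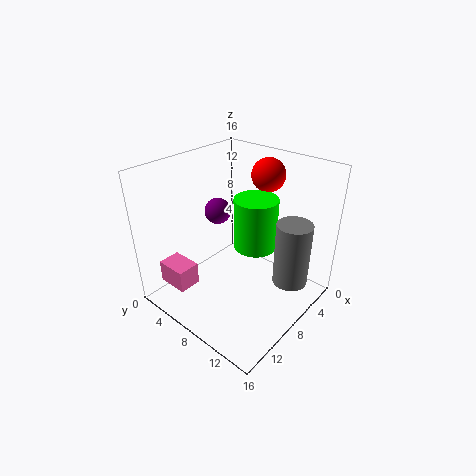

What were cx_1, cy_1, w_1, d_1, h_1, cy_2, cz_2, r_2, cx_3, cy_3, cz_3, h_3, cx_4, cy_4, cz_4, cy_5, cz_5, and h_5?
cx_1 = 12
cy_1 = 2
w_1 = 2.5
d_1 = 3.5
h_1 = 2.5
cy_2 = 7.5
cz_2 = 13.5
r_2 = 2
cx_3 = 5.5
cy_3 = 8.5
cz_3 = 6
h_3 = 6
cx_4 = 7.5
cy_4 = 4.5
cz_4 = 10
cy_5 = 13
cz_5 = 2.5
h_5 = 7.5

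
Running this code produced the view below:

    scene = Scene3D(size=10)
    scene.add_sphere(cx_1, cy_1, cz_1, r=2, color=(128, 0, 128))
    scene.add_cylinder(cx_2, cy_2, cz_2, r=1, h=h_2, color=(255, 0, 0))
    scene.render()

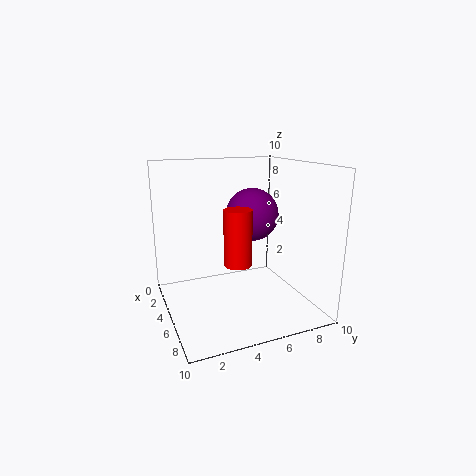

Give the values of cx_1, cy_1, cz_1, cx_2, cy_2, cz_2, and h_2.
cx_1 = 3
cy_1 = 7
cz_1 = 6
cx_2 = 5
cy_2 = 5
cz_2 = 3
h_2 = 4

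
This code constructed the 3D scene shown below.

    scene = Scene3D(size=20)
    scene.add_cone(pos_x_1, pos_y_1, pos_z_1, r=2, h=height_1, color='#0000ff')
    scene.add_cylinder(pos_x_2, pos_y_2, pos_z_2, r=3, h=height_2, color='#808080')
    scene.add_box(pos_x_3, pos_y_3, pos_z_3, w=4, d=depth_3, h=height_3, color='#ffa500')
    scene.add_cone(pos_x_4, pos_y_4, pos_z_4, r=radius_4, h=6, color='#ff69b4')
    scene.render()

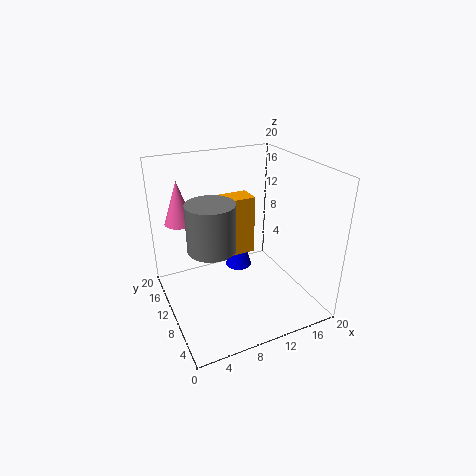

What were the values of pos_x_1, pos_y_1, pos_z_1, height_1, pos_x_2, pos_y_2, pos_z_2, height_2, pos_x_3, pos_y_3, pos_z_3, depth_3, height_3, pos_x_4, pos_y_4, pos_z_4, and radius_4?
pos_x_1 = 12, pos_y_1 = 14, pos_z_1 = 3, height_1 = 7, pos_x_2 = 5, pos_y_2 = 7, pos_z_2 = 11, height_2 = 6, pos_x_3 = 8, pos_y_3 = 9, pos_z_3 = 8, depth_3 = 3, height_3 = 8, pos_x_4 = 3, pos_y_4 = 14, pos_z_4 = 12, radius_4 = 2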